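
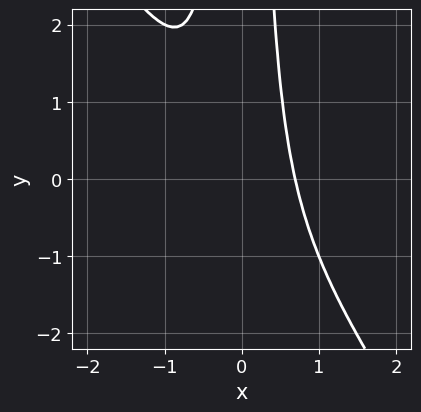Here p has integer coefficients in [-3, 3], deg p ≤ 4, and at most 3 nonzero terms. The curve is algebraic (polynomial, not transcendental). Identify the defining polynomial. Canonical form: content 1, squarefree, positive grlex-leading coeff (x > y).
3*x^3 + 2*x^2*y - 1

1. The degree is 3 — the shape is more complex than any degree-2 curve.
2. Observable constraints: it misses every integer gridline on the y-axis.
3. Together with the visible shape, these determine p as stated.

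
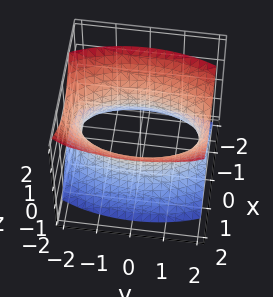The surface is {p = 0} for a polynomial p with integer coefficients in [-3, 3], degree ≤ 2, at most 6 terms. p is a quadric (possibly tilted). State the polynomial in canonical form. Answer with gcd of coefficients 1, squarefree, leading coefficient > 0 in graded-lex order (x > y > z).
(a) The degree is 2 — the shape is more complex than any degree-1 surface.
(b) Observable constraints: the x-axis gridline crossings are at x ∈ {-1, 1}; no z-intercept at any integer in the box.
(c) These observations pin down the coefficients.

3*x^2 - x*z + y^2 - 2*z^2 - 3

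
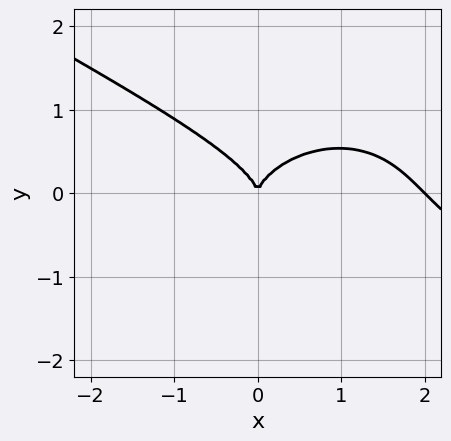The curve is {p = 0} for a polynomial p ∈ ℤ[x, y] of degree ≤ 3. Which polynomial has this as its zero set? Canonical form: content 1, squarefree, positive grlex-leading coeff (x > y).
x^3 + x^2*y + 3*y^3 - 2*x^2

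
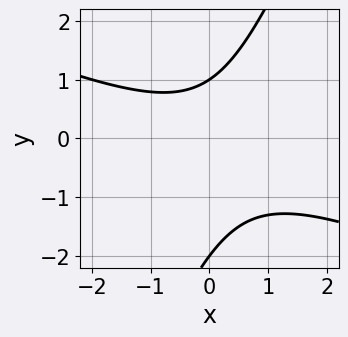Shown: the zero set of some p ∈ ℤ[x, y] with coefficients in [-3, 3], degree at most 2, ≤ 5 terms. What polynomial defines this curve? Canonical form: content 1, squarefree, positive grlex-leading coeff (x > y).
First, deg p = 2.
Next, reading off the gridlines: the y-axis gridline crossings are at y ∈ {-2, 1}; no x-intercept at any integer in the box.
Finally, putting this together gives p.

x^2 + 2*x*y - y^2 - y + 2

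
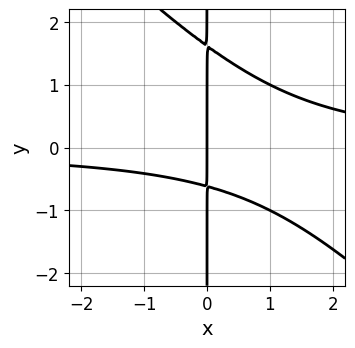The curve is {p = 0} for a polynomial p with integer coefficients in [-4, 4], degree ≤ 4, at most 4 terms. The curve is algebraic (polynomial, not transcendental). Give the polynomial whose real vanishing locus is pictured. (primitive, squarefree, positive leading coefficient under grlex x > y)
x^2*y + x*y^2 - x*y - x

(a) The degree is 3 — the shape is more complex than any degree-2 curve.
(b) From the visible intercepts: it meets the x-axis at x = 0 (among the integer gridlines); the visible y-axis segment lies entirely on the curve.
(c) These observations pin down the coefficients.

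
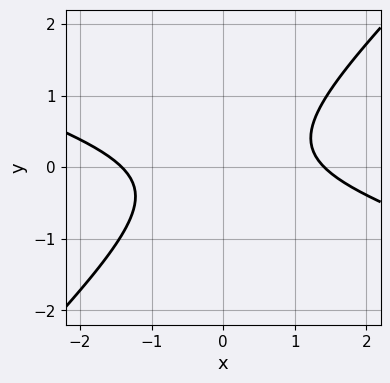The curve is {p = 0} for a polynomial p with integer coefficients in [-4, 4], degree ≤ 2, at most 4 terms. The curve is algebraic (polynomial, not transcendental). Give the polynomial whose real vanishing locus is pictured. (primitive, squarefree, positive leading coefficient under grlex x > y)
The degree is 2 — a generic line meets the curve in up to 2 points.
Checking where it meets the axes: no y-intercept at any integer in the box.
Solving for integer coefficients yields p as stated.

x^2 + 2*x*y - 3*y^2 - 2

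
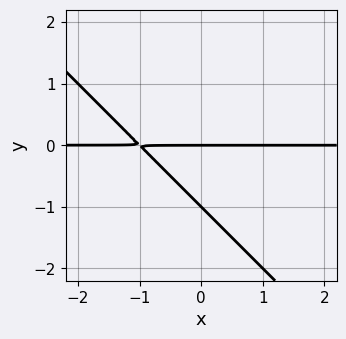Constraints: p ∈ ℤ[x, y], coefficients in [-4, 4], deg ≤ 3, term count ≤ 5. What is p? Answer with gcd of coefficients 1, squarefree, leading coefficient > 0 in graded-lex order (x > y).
1. Degree: the shape is more complex than any degree-1 curve, so deg p = 2.
2. Against the integer gridlines: the visible x-axis segment lies entirely on the curve; the y-axis gridline crossings are at y ∈ {-1, 0}.
3. These observations pin down the coefficients.

x*y + y^2 + y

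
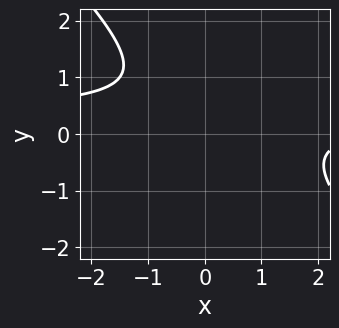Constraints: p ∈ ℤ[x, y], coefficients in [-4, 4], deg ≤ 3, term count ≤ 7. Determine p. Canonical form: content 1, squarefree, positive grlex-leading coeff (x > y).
3*x*y + 3*y^2 - x - 3*y + 3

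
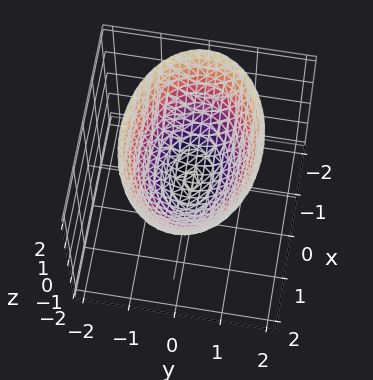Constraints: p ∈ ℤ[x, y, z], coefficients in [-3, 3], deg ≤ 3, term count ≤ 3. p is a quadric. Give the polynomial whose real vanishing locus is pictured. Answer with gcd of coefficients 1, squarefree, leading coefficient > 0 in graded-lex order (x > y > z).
(a) Degree: a single bowl opening along one axis; a quadric, so deg p = 2.
(b) Symmetries: it's symmetric under y → −y, forcing even powers of y; it's symmetric under x → −x, forcing even powers of x.
(c) Checking where it meets the axes: it meets the y-axis at y = 0 (among the integer gridlines); it meets the z-axis at z = 0 (among the integer gridlines); one x-axis crossing is at x = 0.
(d) Fitting integer coefficients to these (and the overall shape) gives p.

x^2 + 2*y^2 - 2*z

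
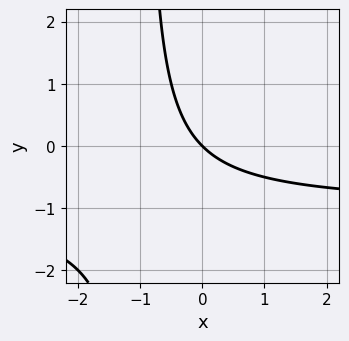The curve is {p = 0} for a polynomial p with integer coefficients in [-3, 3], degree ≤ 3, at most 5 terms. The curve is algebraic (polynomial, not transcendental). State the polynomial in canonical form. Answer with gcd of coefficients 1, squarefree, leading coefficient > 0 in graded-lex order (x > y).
x*y + x + y

1. The degree is 2 — the shape is more complex than any degree-1 curve.
2. Observable constraints: one y-axis crossing is at y = 0; one x-axis crossing is at x = 0.
3. Together with the visible shape, these determine p as stated.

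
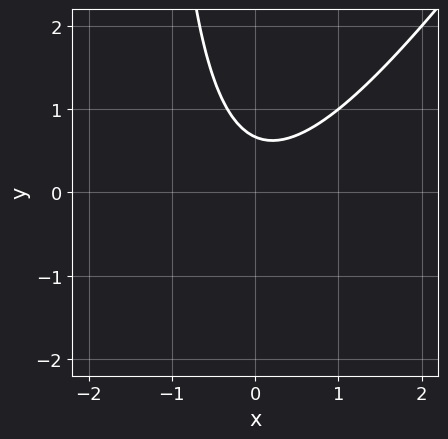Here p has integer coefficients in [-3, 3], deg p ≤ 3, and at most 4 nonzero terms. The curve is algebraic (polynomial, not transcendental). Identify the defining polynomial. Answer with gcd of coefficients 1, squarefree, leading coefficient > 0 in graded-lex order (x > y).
First, degree: no degree-1 curve has this shape, so deg p = 2.
Next, observable constraints: it misses every integer gridline on the x-axis.
Finally, matching integer coefficients to the picture gives p.

3*x^2 - 2*x*y - 3*y + 2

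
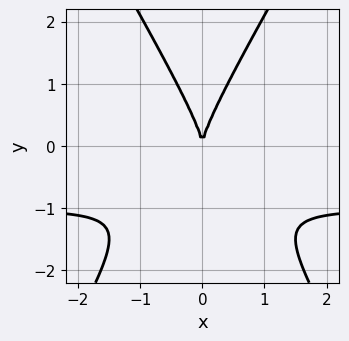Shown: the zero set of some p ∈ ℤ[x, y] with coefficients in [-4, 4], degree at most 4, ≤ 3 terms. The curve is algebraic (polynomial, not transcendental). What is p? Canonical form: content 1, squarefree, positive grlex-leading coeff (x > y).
3*x^2*y - y^3 + 3*x^2

First, degree: a generic line meets the curve in up to 3 points, so deg p = 3.
Next, symmetries: mirror symmetry x ↦ −x ⇒ only even powers of x.
Then, reading off the gridlines: one x-axis crossing is at x = 0; it crosses the y-axis at the gridline y = 0.
Finally, together with the visible shape, these determine p as stated.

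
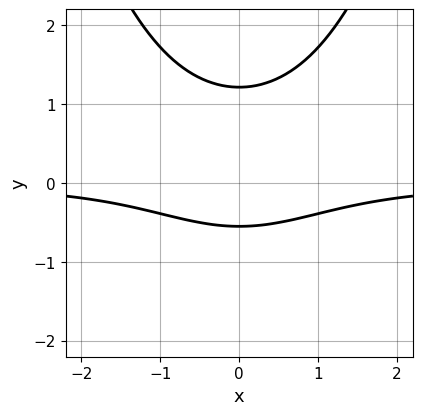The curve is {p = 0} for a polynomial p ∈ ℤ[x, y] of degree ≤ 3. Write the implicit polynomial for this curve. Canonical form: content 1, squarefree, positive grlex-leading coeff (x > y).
(a) Degree: no degree-2 curve has this shape, so deg p = 3.
(b) Symmetries: mirror symmetry x ↦ −x ⇒ only even powers of x.
(c) Against the integer gridlines: no x-intercept at any integer in the box.
(d) Putting this together gives p.

2*x^2*y - 3*y^2 + 2*y + 2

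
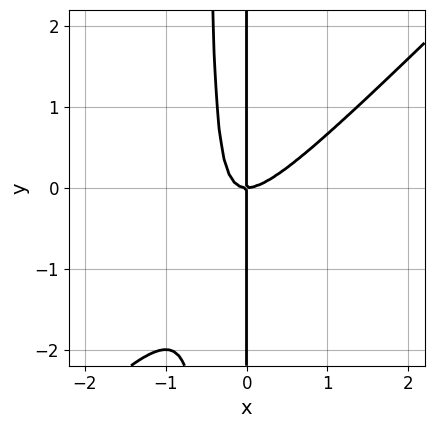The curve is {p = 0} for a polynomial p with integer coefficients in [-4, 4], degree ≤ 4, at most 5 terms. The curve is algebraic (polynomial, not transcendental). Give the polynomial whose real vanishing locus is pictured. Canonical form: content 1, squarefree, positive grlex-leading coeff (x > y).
2*x^3 - 2*x^2*y - x*y

(a) Degree: no degree-2 curve has this shape, so deg p = 3.
(b) Reading off the gridlines: the visible y-axis segment lies entirely on the curve; it meets the x-axis at x = 0 (among the integer gridlines).
(c) Putting this together gives p.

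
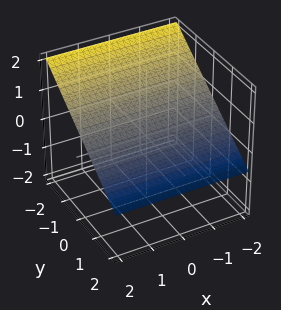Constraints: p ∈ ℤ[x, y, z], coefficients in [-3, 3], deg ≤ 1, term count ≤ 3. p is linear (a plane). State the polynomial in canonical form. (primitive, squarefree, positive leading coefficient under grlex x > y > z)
(a) The degree is 1 — every cross-section is a straight line — this is a plane.
(b) Against the integer gridlines: no x-intercept at any integer in the box; it crosses the y-axis at the gridline y = 1.
(c) Together with the visible shape, these determine p as stated.

2*y + 3*z - 2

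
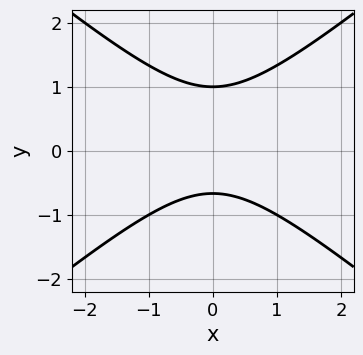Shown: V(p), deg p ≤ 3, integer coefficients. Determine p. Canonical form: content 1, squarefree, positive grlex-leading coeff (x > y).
1. The degree is 2 — no degree-1 curve has this shape.
2. Symmetries: the x ↦ −x reflection is a symmetry, so x appears only in even powers.
3. Reading off the gridlines: one y-axis crossing is at y = 1; it misses every integer gridline on the x-axis.
4. Putting this together gives p.

2*x^2 - 3*y^2 + y + 2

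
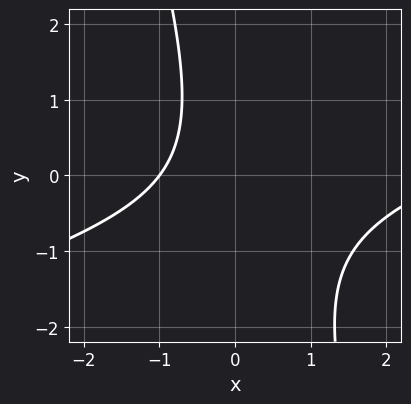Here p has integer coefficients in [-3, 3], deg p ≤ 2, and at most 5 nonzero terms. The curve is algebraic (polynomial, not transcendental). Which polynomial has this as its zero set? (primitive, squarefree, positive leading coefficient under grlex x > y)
x^2 - 3*x*y - y^2 - 2*x - 3

First, degree: the shape is more complex than any degree-1 curve, so deg p = 2.
Next, against the integer gridlines: one x-axis crossing is at x = -1; the curve avoids every integer y-axis point in the box.
Finally, putting this together gives p.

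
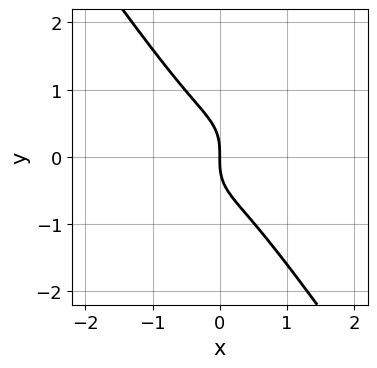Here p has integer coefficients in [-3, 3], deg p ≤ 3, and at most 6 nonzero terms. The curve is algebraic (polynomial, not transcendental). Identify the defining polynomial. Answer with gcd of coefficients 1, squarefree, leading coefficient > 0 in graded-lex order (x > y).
3*x^3 - 2*x^2*y + 2*y^3 + 2*x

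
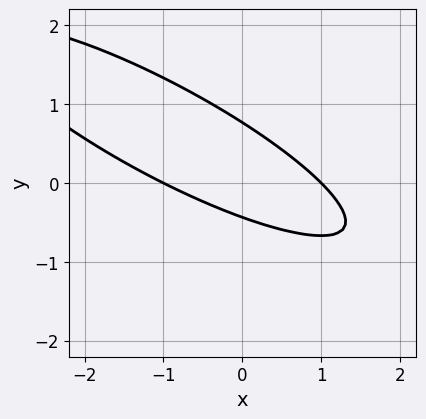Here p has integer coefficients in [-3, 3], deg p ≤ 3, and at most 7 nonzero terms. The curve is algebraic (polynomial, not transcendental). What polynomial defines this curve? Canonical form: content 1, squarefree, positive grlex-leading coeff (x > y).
1. The degree is 2 — a generic line meets the curve in up to 2 points.
2. From the visible intercepts: among the integer gridlines, it crosses the x-axis at x ∈ {-1, 1}.
3. Fitting integer coefficients to these (and the overall shape) gives p.

x^2 + 3*x*y + 3*y^2 - y - 1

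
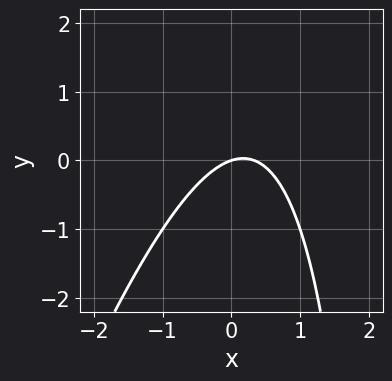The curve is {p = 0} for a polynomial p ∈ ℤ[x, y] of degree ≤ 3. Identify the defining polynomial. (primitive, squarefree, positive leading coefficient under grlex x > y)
First, the degree is 2 — a generic line meets the curve in up to 2 points.
Next, observable constraints: it meets the x-axis at x = 0 (among the integer gridlines); it crosses the y-axis at the gridline y = 0.
Finally, solving for integer coefficients yields p as stated.

3*x^2 - x*y - x + 3*y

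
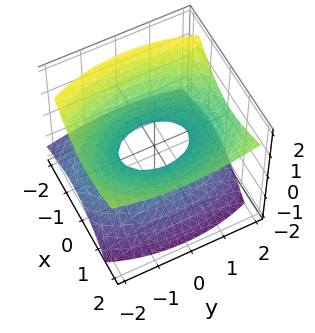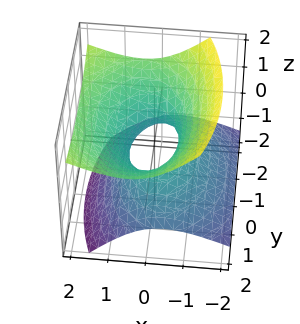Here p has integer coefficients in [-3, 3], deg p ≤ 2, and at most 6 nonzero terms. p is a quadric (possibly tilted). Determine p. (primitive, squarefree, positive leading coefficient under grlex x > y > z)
2*x^2 - 2*x*z + y^2 - 3*z^2 - 1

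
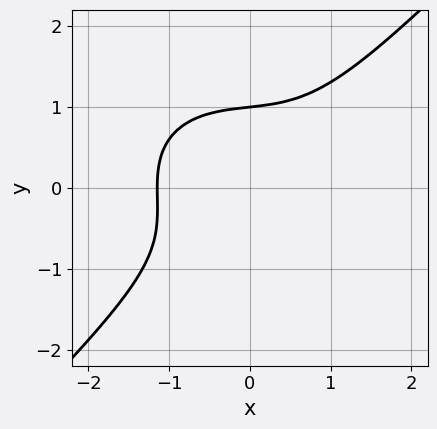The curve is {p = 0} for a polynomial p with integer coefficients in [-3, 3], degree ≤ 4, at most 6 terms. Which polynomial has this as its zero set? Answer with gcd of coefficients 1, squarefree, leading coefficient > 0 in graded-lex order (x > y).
2*x^3 + x*y^2 - 3*y^3 + 3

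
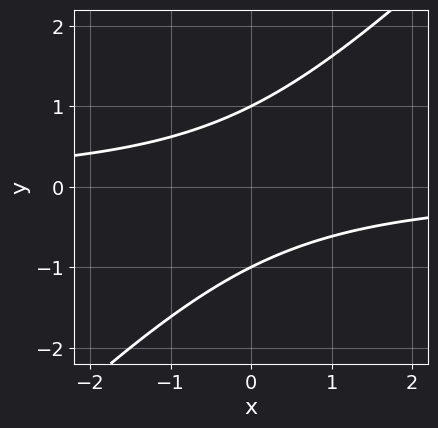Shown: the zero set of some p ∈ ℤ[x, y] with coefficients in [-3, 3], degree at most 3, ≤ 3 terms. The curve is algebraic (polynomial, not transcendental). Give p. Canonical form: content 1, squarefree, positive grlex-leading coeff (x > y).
deg p = 2.
Against the integer gridlines: among the integer gridlines, it crosses the y-axis at y ∈ {-1, 1}; the curve avoids every integer x-axis point in the box.
These observations pin down the coefficients.

x*y - y^2 + 1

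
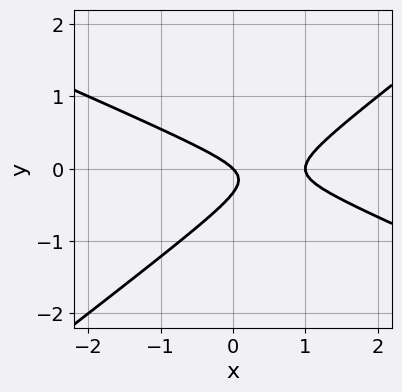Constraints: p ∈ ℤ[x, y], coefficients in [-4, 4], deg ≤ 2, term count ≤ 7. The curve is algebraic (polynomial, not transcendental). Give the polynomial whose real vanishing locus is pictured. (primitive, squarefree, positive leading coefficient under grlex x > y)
The degree is 2 — a generic line meets the curve in up to 2 points.
From the axis intercepts and sections: among the integer gridlines, it crosses the x-axis at x ∈ {0, 1}; it meets the y-axis at y = 0 (among the integer gridlines).
These observations pin down the coefficients.

x^2 + x*y - 3*y^2 - x - y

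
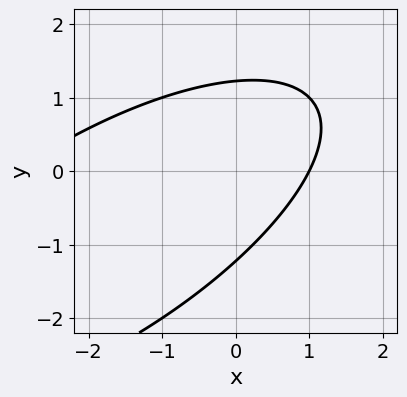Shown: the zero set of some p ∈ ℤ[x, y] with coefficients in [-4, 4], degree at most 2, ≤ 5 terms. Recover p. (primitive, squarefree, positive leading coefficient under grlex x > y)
x^2 - 2*x*y + 2*y^2 + 2*x - 3

(a) deg p = 2. A generic line meets the curve in up to 2 points.
(b) Reading off the gridlines: it meets the x-axis at x = 1 (among the integer gridlines).
(c) Solving for integer coefficients yields p as stated.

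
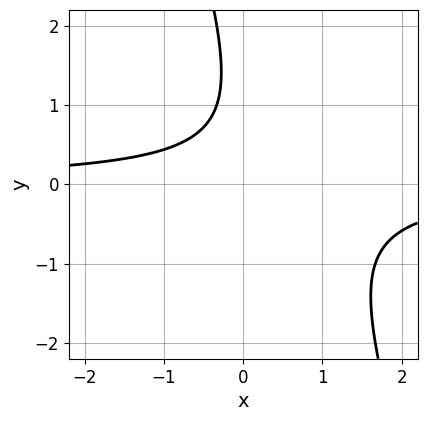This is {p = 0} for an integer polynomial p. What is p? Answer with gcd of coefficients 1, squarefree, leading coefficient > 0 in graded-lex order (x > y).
1. deg p = 2. The shape is more complex than any degree-1 curve.
2. From the axis intercepts and sections: it misses every integer gridline on the x-axis; it misses every integer gridline on the y-axis.
3. These observations pin down the coefficients.

3*x*y + y^2 - 2*y + 2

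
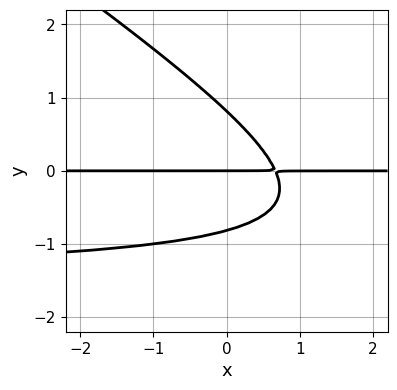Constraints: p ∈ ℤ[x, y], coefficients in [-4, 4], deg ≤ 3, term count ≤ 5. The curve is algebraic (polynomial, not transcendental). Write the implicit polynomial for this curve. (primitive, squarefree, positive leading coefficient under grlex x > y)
(a) deg p = 3.
(b) From the visible intercepts: it meets the y-axis at y = 0 (among the integer gridlines); the visible x-axis segment lies entirely on the curve.
(c) Matching integer coefficients to the picture gives p.

2*x*y^2 + 3*y^3 + 3*x*y - 2*y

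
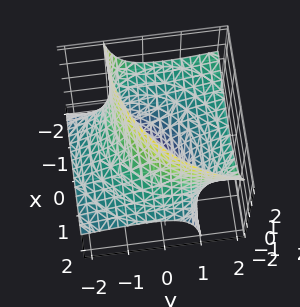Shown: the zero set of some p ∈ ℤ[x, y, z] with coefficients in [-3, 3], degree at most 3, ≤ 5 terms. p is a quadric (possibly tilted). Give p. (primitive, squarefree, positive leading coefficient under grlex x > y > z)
x^2 + 2*x*z + y^2 - 3*y*z - 3

The degree is 2 — the shape is more complex than any degree-1 surface.
From the axis intercepts and sections: no z-intercept at any integer in the box.
Fitting integer coefficients to these (and the overall shape) gives p.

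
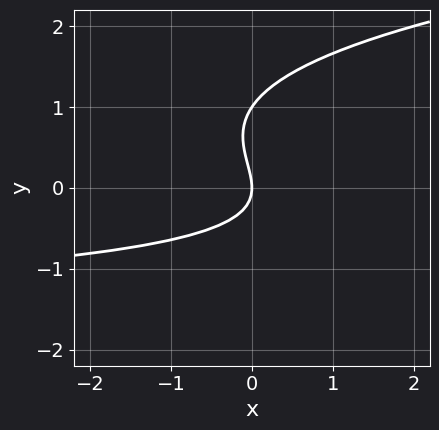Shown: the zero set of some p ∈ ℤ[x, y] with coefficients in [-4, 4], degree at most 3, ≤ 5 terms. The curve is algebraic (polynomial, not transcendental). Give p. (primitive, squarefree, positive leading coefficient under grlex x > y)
The degree is 3 — no degree-2 curve has this shape.
Reading off the gridlines: the y-axis gridline crossings are at y ∈ {0, 1}; it crosses the x-axis at the gridline x = 0.
These observations pin down the coefficients.

2*y^3 - x*y - 2*y^2 - 2*x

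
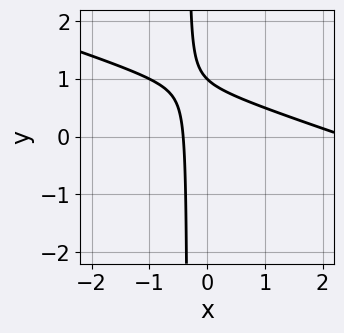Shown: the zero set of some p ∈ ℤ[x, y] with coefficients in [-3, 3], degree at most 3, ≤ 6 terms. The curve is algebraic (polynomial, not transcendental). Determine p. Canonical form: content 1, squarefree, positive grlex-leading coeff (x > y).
x^2 + 3*x*y - 2*x + y - 1

First, degree: no degree-1 curve has this shape, so deg p = 2.
Then, checking where it meets the axes: it crosses the y-axis at the gridline y = 1.
Finally, together with the visible shape, these determine p as stated.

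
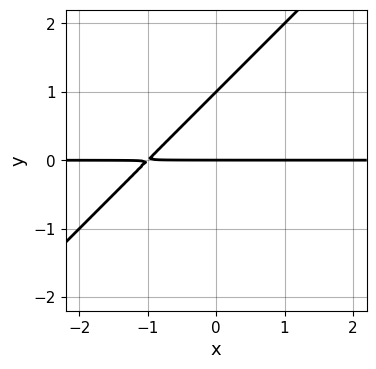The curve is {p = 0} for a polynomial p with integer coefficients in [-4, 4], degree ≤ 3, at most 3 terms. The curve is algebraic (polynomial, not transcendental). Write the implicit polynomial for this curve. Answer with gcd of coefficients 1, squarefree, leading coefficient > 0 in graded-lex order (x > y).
The degree is 2 — the shape is more complex than any degree-1 curve.
Against the integer gridlines: the y-axis gridline crossings are at y ∈ {0, 1}; the visible x-axis segment lies entirely on the curve.
Assembling these constraints gives the stated polynomial.

x*y - y^2 + y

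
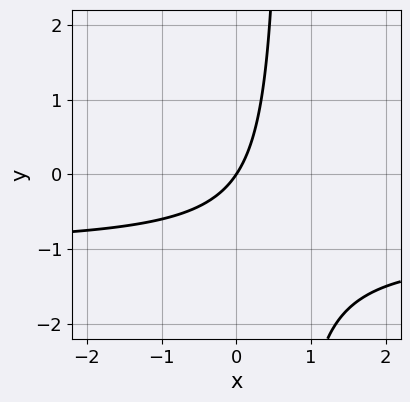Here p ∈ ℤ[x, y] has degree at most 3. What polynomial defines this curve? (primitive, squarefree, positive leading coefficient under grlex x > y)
(a) Degree: the shape is more complex than any degree-1 curve, so deg p = 2.
(b) Reading off the gridlines: it meets the x-axis at x = 0 (among the integer gridlines); it meets the y-axis at y = 0 (among the integer gridlines).
(c) Fitting integer coefficients to these (and the overall shape) gives p.

3*x*y + 3*x - 2*y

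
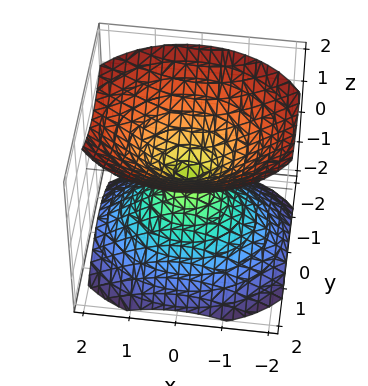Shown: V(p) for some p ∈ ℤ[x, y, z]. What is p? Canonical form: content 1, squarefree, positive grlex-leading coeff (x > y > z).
2*x^2 + 3*y^2 - 3*z^2

There are 2 components.
Degree: a double cone through the origin; a quadric, so deg p = 2.
Symmetries: it's symmetric under y → −y, forcing even powers of y; mirror symmetry z ↦ −z ⇒ only even powers of z; it's symmetric under x → −x, forcing even powers of x.
From the axis intercepts and sections: it crosses the x-axis at the gridline x = 0; it meets the z-axis at z = 0 (among the integer gridlines); it crosses the y-axis at the gridline y = 0.
These observations pin down the coefficients.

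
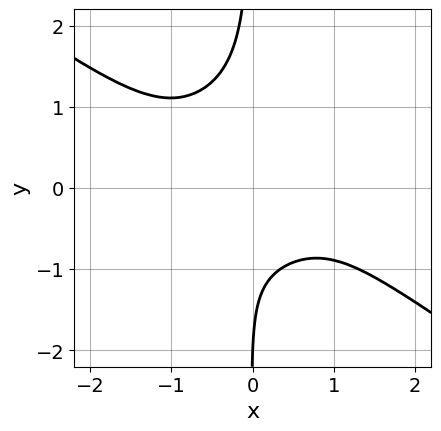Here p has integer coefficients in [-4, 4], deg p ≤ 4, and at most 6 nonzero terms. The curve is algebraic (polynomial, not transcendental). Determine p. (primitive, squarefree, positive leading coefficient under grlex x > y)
First, degree: a generic line meets the curve in up to 4 points, so deg p = 4.
Then, checking where it meets the axes: one y-axis crossing is at y = -2; no x-intercept at any integer in the box.
Finally, these observations pin down the coefficients.

x^4 + 3*x*y^3 + y + 2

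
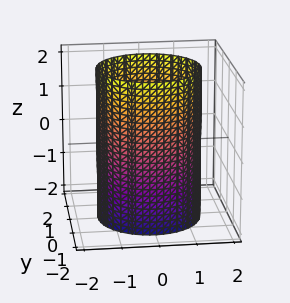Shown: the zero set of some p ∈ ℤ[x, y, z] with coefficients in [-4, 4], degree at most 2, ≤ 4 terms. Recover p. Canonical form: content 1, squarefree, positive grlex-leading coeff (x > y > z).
x^2 + y^2 - 2

The degree is 2 — constant cross-section along one axis; a quadric.
Symmetries: rotational symmetry about the z-axis ⇒ p depends on x, y only through x² + y²; mirror symmetry z ↦ −z ⇒ only even powers of z.
Against the integer gridlines: it misses every integer gridline on the z-axis; a circular section at z = -1 has radius between 1 and 2.
Assembling these constraints gives the stated polynomial.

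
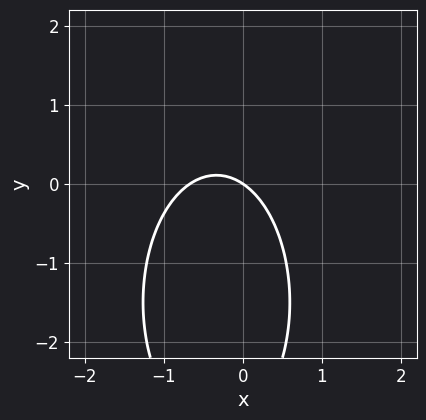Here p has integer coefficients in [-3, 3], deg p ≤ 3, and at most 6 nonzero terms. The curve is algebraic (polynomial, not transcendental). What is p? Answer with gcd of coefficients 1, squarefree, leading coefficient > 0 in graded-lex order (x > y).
The degree is 2 — a generic line meets the curve in up to 2 points.
Against the integer gridlines: it crosses the x-axis at the gridline x = 0; it crosses the y-axis at the gridline y = 0.
Matching integer coefficients to the picture gives p.

3*x^2 + y^2 + 2*x + 3*y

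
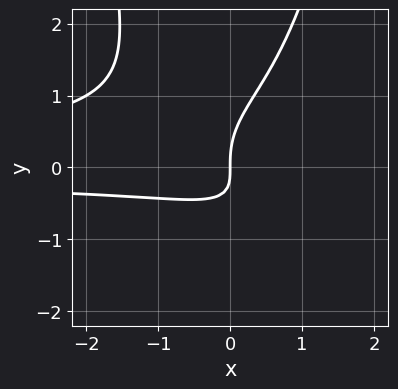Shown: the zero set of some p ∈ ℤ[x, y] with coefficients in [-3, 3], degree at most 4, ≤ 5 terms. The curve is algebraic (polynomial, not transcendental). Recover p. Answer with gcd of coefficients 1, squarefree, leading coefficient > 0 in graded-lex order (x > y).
(a) deg p = 4. No degree-3 curve has this shape.
(b) Against the integer gridlines: it crosses the x-axis at the gridline x = 0; it crosses the y-axis at the gridline y = 0.
(c) Assembling these constraints gives the stated polynomial.

3*x^2*y^2 - 2*y^3 + 3*x*y + 2*x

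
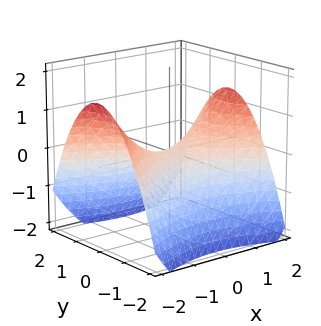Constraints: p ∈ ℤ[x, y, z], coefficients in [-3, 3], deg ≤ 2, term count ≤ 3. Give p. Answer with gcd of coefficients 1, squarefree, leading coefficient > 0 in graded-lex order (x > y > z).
x^2 - 2*y^2 - 3*z

deg p = 2.
Symmetries: it's symmetric under y → −y, forcing even powers of y; mirror symmetry x ↦ −x ⇒ only even powers of x.
Against the integer gridlines: it crosses the y-axis at the gridline y = 0; one z-axis crossing is at z = 0.
Matching integer coefficients to the picture gives p.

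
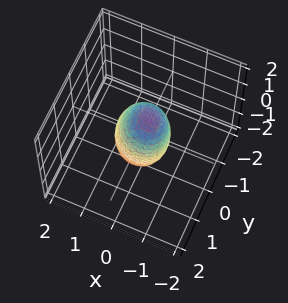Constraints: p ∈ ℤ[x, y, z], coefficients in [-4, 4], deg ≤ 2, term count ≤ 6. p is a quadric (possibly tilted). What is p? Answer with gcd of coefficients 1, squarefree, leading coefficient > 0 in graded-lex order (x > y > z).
3*x^2 + x*y + x*z + 3*y^2 + z^2 - 2

(a) The degree is 2 — a generic line meets the surface in up to 2 points.
(b) Putting this together gives p.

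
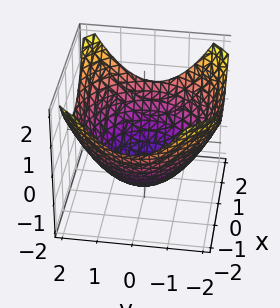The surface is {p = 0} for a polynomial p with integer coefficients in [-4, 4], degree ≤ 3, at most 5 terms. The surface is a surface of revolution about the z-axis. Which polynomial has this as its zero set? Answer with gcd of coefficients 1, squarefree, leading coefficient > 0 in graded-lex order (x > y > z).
x^2 + y^2 - 2*z - 3

The degree is 2 — the shape is more complex than any degree-1 surface.
Symmetries: rotational symmetry about the z-axis ⇒ p depends on x, y only through x² + y².
Observable constraints: a circular section at z = 0 has radius between 1 and 2.
The integer polynomial consistent with all of this is the stated p.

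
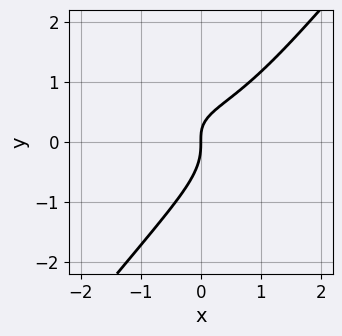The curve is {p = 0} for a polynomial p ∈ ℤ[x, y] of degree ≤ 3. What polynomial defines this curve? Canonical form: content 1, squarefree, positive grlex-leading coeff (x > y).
First, the degree is 3 — the shape is more complex than any degree-2 curve.
Then, checking where it meets the axes: it crosses the y-axis at the gridline y = 0; it meets the x-axis at x = 0 (among the integer gridlines).
Finally, fitting integer coefficients to these (and the overall shape) gives p.

x^3 + 3*x*y^2 - 3*y^3 - 2*x*y + 2*x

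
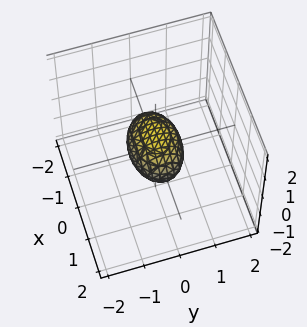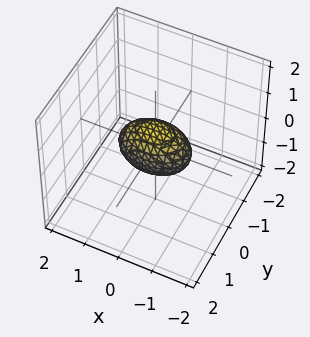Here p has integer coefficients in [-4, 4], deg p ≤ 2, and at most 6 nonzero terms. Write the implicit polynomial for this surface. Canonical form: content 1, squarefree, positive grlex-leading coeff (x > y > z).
deg p = 2. A closed, bounded, convex surface; a quadric.
Symmetries: the z ↦ −z reflection is a symmetry, so z appears only in even powers; the x ↦ −x reflection is a symmetry, so x appears only in even powers; it's symmetric under y → −y, forcing even powers of y.
From the visible intercepts: among the integer gridlines, it crosses the x-axis at x ∈ {-1, 1}.
Solving for integer coefficients yields p as stated.

x^2 + 2*y^2 + 2*z^2 - 1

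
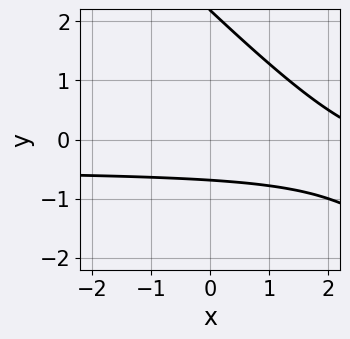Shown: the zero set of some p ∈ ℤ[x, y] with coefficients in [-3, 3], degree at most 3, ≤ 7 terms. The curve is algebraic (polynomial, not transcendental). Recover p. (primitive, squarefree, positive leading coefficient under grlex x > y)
1. Degree: a generic line meets the curve in up to 2 points, so deg p = 2.
2. From the visible intercepts: no x-intercept at any integer in the box.
3. The integer polynomial consistent with all of this is the stated p.

2*x*y + 2*y^2 + x - 3*y - 3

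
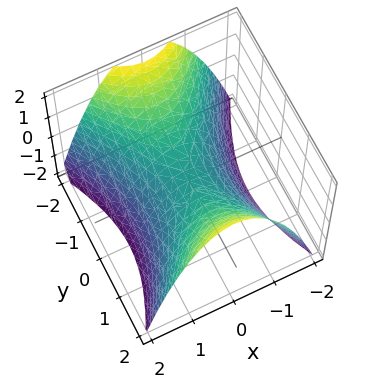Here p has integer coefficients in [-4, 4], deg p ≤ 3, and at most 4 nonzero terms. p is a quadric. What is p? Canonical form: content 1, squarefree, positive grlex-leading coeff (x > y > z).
2*x^2 - y^2 + 2*z

(a) The degree is 2 — a saddle surface; a quadric.
(b) Symmetries: it's symmetric under y → −y, forcing even powers of y; it's symmetric under x → −x, forcing even powers of x.
(c) Checking where it meets the axes: it crosses the x-axis at the gridline x = 0; it crosses the y-axis at the gridline y = 0; it meets the z-axis at z = 0 (among the integer gridlines).
(d) Matching integer coefficients to the picture gives p.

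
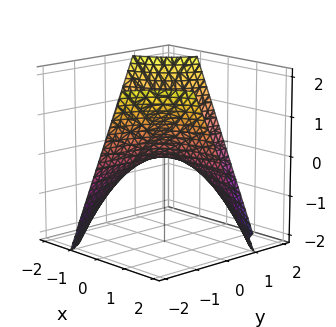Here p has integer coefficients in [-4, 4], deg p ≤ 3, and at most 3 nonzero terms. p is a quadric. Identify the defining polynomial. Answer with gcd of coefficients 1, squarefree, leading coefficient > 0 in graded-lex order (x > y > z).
x*y + z

First, the degree is 2 — a hyperbolic paraboloid; a quadric.
Next, against the integer gridlines: the visible x-axis segment lies entirely on the surface; one z-axis crossing is at z = 0; every point of the y-axis in the box is on the surface.
Finally, solving for integer coefficients yields p as stated.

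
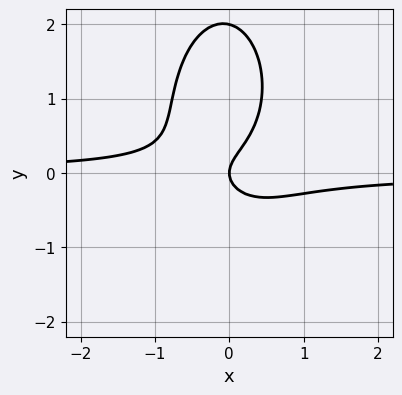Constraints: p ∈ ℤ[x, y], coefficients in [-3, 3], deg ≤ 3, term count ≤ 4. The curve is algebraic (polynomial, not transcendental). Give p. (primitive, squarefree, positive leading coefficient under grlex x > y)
Degree: no degree-2 curve has this shape, so deg p = 3.
Checking where it meets the axes: it crosses the x-axis at the gridline x = 0; the y-axis gridline crossings are at y ∈ {0, 2}.
The integer polynomial consistent with all of this is the stated p.

3*x^2*y + y^3 - 2*y^2 + x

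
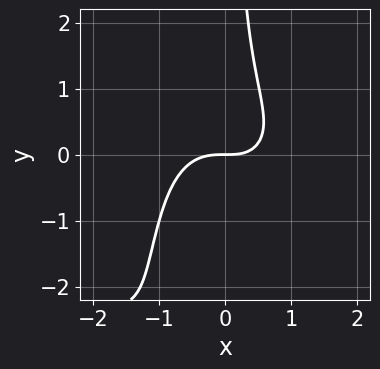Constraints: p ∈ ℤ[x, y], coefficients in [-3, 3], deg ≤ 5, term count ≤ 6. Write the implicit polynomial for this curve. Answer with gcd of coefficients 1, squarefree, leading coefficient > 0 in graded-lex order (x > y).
2*x^2*y^2 + 3*x^3 + 3*x*y^2 + x*y - 3*y

1. Degree: a generic line meets the curve in up to 4 points, so deg p = 4.
2. Observable constraints: one y-axis crossing is at y = 0; one x-axis crossing is at x = 0.
3. Solving for integer coefficients yields p as stated.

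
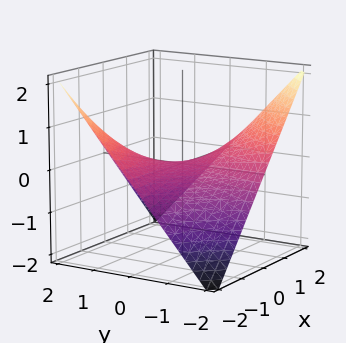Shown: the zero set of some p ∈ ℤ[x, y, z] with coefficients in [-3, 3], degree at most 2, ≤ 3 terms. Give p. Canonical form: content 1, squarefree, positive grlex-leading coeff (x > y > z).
x*y + 2*z

The degree is 2 — a hyperbolic paraboloid; a quadric.
Against the integer gridlines: every point of the x-axis in the box is on the surface; one z-axis crossing is at z = 0; every point of the y-axis in the box is on the surface.
Together with the visible shape, these determine p as stated.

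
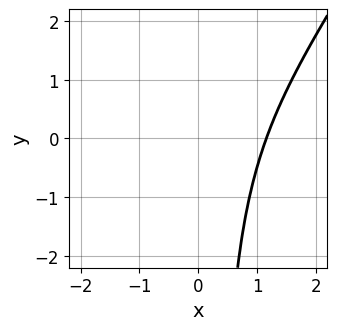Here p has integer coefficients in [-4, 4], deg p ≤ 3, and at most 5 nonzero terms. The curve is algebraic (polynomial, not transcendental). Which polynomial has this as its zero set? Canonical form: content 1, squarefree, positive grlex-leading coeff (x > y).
3*x^3 - 2*x^2*y - 2*x^2 - 2

deg p = 3. A generic line meets the curve in up to 3 points.
Reading off the gridlines: it misses every integer gridline on the y-axis.
Assembling these constraints gives the stated polynomial.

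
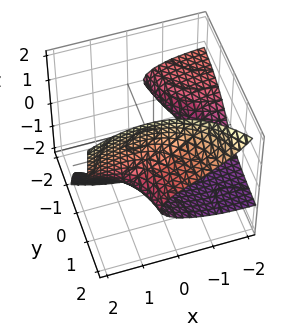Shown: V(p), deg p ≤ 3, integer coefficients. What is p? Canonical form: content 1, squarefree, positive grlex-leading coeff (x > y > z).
x^2*z - 3*y*z^2 + z^3 - 2*x*y + 2

1. The degree is 3 — a generic line meets the surface in up to 3 points.
2. Against the integer gridlines: the surface avoids every integer y-axis point in the box; the surface avoids every integer x-axis point in the box.
3. Fitting integer coefficients to these (and the overall shape) gives p.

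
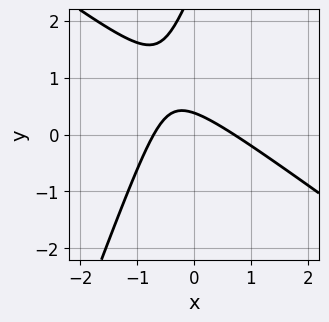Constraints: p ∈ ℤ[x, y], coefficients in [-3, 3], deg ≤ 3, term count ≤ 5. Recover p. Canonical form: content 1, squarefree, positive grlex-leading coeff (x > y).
2*x^2 + 2*x*y - y^2 + 3*y - 1

First, the degree is 2 — no degree-1 curve has this shape.
Finally, solving for integer coefficients yields p as stated.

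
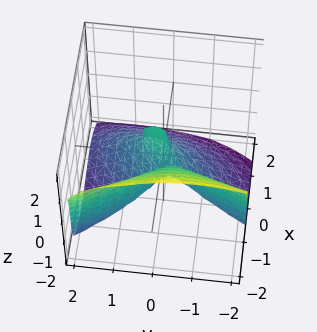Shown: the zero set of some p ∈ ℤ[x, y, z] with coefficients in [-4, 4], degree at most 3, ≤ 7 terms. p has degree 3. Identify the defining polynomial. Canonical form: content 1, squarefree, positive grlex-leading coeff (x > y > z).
First, the degree is 3 — the shape is more complex than any degree-2 surface.
Then, from the axis intercepts and sections: one x-axis crossing is at x = 0; one y-axis crossing is at y = 0; one z-axis crossing is at z = 0.
Finally, putting this together gives p.

3*x^3 + 3*z^3 - 3*x*y + 3*y^2 - x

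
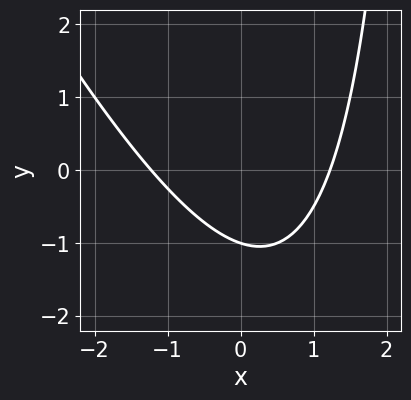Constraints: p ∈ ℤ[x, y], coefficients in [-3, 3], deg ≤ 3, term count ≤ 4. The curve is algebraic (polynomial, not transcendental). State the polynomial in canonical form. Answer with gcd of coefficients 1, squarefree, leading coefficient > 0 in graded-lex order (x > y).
The degree is 2 — the shape is more complex than any degree-1 curve.
Reading off the gridlines: one y-axis crossing is at y = -1.
These observations pin down the coefficients.

2*x^2 + x*y - 3*y - 3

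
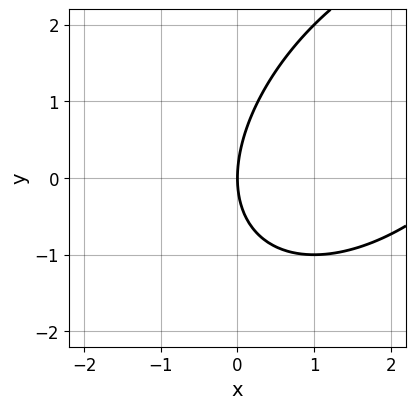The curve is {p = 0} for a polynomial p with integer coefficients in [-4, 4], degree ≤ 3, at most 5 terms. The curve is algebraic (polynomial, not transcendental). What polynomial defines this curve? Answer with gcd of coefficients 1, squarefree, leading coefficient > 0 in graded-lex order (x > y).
(a) Degree: a generic line meets the curve in up to 2 points, so deg p = 2.
(b) Observable constraints: it meets the x-axis at x = 0 (among the integer gridlines); it meets the y-axis at y = 0 (among the integer gridlines).
(c) The integer polynomial consistent with all of this is the stated p.

x^2 - x*y + y^2 - 3*x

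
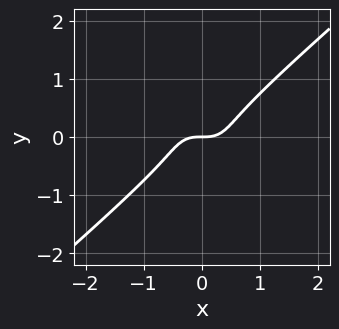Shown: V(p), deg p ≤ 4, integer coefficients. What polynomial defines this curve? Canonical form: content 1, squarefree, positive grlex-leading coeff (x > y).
2*x^3 - 3*y^3 - y

1. Degree: the shape is more complex than any degree-2 curve, so deg p = 3.
2. From the visible intercepts: it crosses the x-axis at the gridline x = 0; it crosses the y-axis at the gridline y = 0.
3. Assembling these constraints gives the stated polynomial.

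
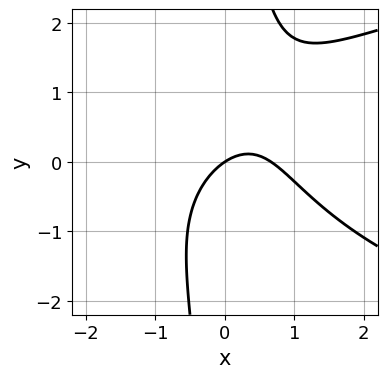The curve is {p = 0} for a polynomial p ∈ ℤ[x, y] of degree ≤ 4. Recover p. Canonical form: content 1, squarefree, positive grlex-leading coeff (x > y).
2*x*y^2 - 3*x^2 + 2*x - 3*y

First, deg p = 3. The shape is more complex than any degree-2 curve.
Then, from the visible intercepts: it meets the y-axis at y = 0 (among the integer gridlines); one x-axis crossing is at x = 0.
Finally, assembling these constraints gives the stated polynomial.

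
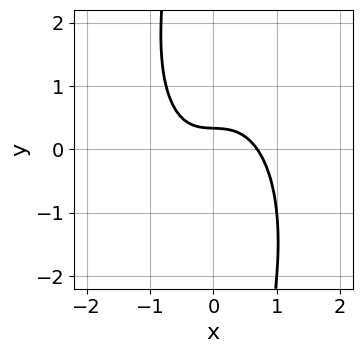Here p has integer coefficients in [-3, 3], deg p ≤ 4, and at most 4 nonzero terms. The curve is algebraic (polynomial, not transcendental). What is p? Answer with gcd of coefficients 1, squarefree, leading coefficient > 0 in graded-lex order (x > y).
First, degree: a generic line meets the curve in up to 3 points, so deg p = 3.
Finally, matching integer coefficients to the picture gives p.

3*x^3 + x*y^2 + 3*y - 1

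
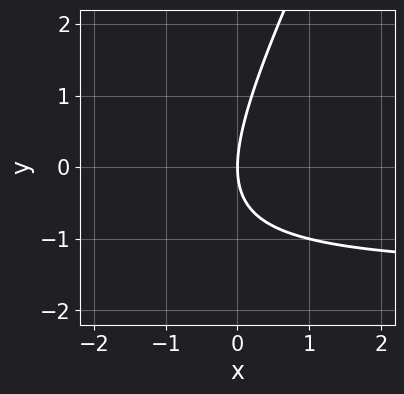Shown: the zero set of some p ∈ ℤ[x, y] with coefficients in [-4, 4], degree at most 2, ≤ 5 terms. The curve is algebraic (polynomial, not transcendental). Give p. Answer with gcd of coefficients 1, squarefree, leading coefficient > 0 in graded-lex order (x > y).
First, the degree is 2 — no degree-1 curve has this shape.
Then, against the integer gridlines: it crosses the y-axis at the gridline y = 0; it crosses the x-axis at the gridline x = 0.
Finally, fitting integer coefficients to these (and the overall shape) gives p.

2*x*y - y^2 + 3*x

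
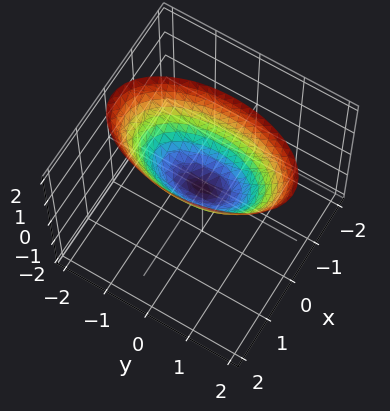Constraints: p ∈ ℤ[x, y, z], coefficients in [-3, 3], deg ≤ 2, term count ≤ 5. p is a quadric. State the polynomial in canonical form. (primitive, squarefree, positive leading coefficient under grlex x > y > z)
deg p = 2.
Symmetries: mirror symmetry y ↦ −y ⇒ only even powers of y; mirror symmetry x ↦ −x ⇒ only even powers of x.
From the axis intercepts and sections: it crosses the y-axis at the gridline y = 0; it crosses the z-axis at the gridline z = 0; it meets the x-axis at x = 0 (among the integer gridlines).
Assembling these constraints gives the stated polynomial.

3*x^2 + y^2 - 2*z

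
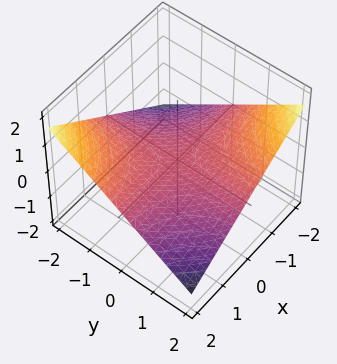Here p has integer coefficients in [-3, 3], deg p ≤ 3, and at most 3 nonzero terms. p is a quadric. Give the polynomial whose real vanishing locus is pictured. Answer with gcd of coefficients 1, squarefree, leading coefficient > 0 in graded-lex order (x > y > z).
x*y + 3*z

First, deg p = 2. A hyperbolic paraboloid; a quadric.
Next, from the visible intercepts: it meets the z-axis at z = 0 (among the integer gridlines); every point of the y-axis in the box is on the surface.
Finally, these observations pin down the coefficients. Check: (2, 0, 0) on the x-axis lies on the surface, and p(2, 0, 0) = 0. ✓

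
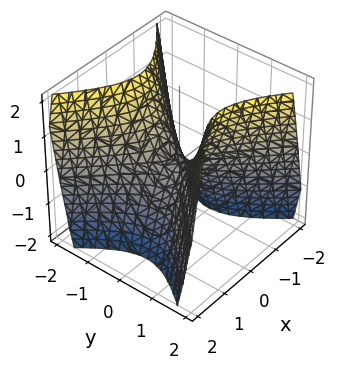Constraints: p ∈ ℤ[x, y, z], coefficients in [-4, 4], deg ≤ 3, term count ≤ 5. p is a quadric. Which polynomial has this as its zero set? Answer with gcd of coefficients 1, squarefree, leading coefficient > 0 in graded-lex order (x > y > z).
3*x^2 - 3*y^2 + 2*z

First, the degree is 2 — a hyperbolic paraboloid; a quadric.
Next, symmetries: the x ↦ −x reflection is a symmetry, so x appears only in even powers; it's symmetric under y → −y, forcing even powers of y.
Then, from the axis intercepts and sections: it meets the x-axis at x = 0 (among the integer gridlines); it crosses the y-axis at the gridline y = 0.
Finally, assembling these constraints gives the stated polynomial.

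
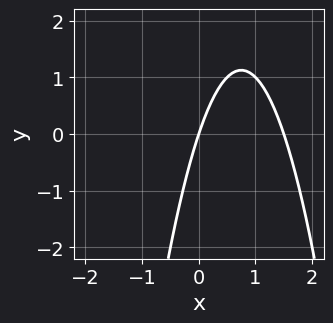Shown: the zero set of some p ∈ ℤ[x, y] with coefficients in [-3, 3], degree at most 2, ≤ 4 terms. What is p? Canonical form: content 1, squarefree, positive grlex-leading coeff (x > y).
1. deg p = 2.
2. From the axis intercepts and sections: it meets the y-axis at y = 0 (among the integer gridlines); one x-axis crossing is at x = 0.
3. Solving for integer coefficients yields p as stated.

2*x^2 - 3*x + y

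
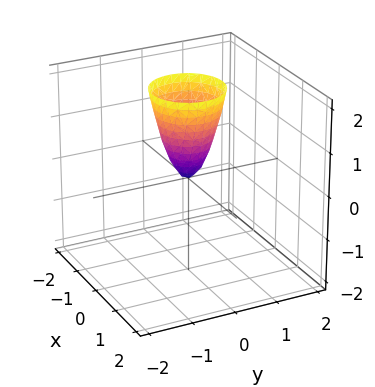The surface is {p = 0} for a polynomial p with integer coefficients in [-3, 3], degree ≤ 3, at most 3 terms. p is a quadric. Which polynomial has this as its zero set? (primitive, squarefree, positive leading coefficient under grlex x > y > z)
3*x^2 + 3*y^2 - z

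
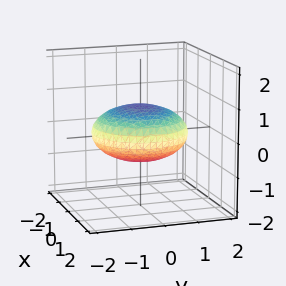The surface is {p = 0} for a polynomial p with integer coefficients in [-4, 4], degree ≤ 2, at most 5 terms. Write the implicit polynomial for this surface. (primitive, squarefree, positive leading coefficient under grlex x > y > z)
x^2 + y^2 + 3*z^2 - 2

(a) Degree: bounded and convex; a quadric, so deg p = 2.
(b) By symmetry, every cross-section ⟂ z is a circle, so x, y appear only via x² + y²; it's symmetric under z → −z, forcing even powers of z.
(c) Against the integer gridlines: a circular section at z = 0 has radius between 1 and 2.
(d) Together with the visible shape, these determine p as stated.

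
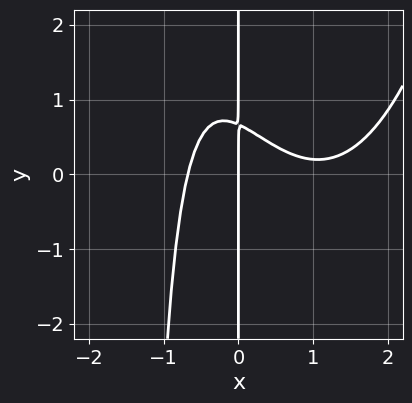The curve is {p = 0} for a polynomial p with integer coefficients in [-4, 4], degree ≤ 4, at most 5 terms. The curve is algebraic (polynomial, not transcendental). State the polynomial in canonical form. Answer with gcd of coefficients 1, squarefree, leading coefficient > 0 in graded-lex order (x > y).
(a) deg p = 4.
(b) From the visible intercepts: it crosses the x-axis at the gridline x = 0; every point of the y-axis in the box is on the curve.
(c) Matching integer coefficients to the picture gives p.

2*x^4 - 3*x^3 - 2*x^2*y - 3*x*y + 2*x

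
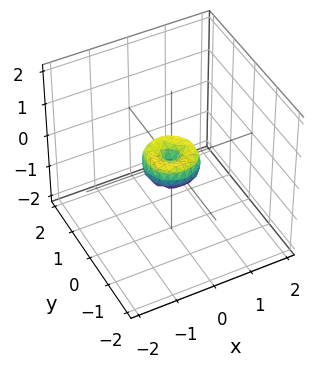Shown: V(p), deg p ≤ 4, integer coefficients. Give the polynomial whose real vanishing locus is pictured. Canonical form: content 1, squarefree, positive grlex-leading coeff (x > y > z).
2*x^4 + 4*x^2*y^2 + 2*y^4 - x^2 - y^2 + z^2

Degree: the shape is more complex than any degree-3 surface, so deg p = 4.
Symmetries: rotational symmetry about the z-axis ⇒ p depends on x, y only through x² + y².
Reading off the gridlines: one x-axis crossing is at x = 0; one y-axis crossing is at y = 0; it meets the z-axis at z = 0 (among the integer gridlines); a circular section at z = 0 has radius between 0 and 1.
Together with the visible shape, these determine p as stated.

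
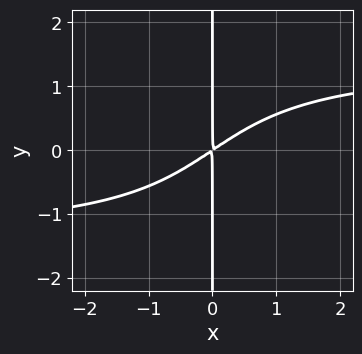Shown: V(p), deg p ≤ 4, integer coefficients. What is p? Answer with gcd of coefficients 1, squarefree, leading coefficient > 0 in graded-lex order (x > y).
x^2*y^2 - 2*x^2 + 3*x*y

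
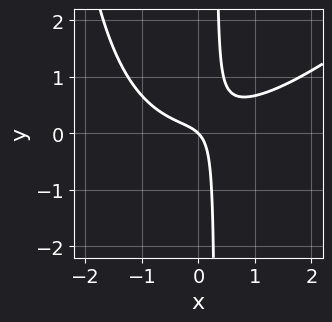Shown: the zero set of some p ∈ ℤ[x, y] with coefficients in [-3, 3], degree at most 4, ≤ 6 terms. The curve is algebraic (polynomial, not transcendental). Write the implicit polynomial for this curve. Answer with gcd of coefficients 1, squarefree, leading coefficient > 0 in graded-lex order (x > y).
x^3 - x^2*y - 3*x*y + x + y

First, the degree is 3 — a generic line meets the curve in up to 3 points.
Next, from the axis intercepts and sections: it meets the y-axis at y = 0 (among the integer gridlines); it meets the x-axis at x = 0 (among the integer gridlines).
Finally, putting this together gives p.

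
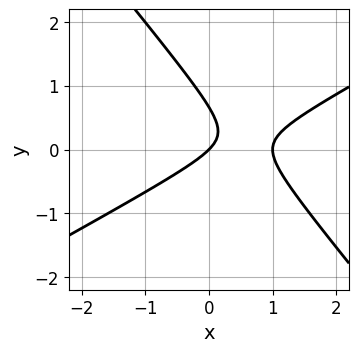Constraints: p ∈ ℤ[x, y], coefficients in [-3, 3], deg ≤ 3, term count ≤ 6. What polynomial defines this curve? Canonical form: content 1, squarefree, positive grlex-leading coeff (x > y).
2*x^2 - 2*x*y - 3*y^2 - 2*x + 2*y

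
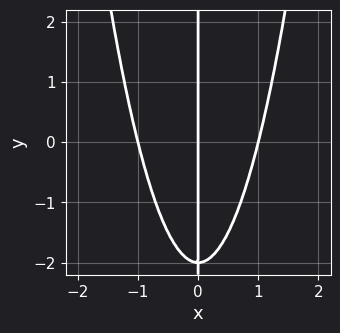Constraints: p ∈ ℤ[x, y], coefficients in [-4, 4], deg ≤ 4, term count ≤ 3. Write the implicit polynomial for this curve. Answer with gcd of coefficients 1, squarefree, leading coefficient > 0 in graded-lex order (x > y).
First, the degree is 3 — a generic line meets the curve in up to 3 points.
Next, against the integer gridlines: among the integer gridlines, it crosses the x-axis at x ∈ {-1, 0, 1}; the visible y-axis segment lies entirely on the curve.
Finally, assembling these constraints gives the stated polynomial.

2*x^3 - x*y - 2*x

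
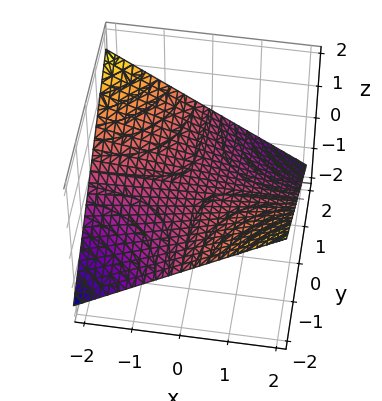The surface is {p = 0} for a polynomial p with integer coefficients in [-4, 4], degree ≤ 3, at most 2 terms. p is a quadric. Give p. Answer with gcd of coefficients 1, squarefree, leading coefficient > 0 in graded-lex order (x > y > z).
x*y + 3*z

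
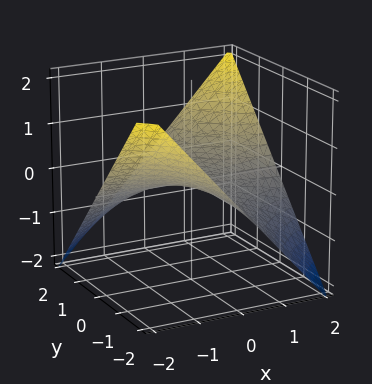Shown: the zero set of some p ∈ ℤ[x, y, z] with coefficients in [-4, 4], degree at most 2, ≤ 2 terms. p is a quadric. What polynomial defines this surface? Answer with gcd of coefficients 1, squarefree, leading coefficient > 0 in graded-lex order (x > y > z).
x*y - 2*z

First, the degree is 2 — a hyperbolic paraboloid; a quadric.
Then, from the visible intercepts: the visible x-axis segment lies entirely on the surface; the visible y-axis segment lies entirely on the surface.
Finally, solving for integer coefficients yields p as stated.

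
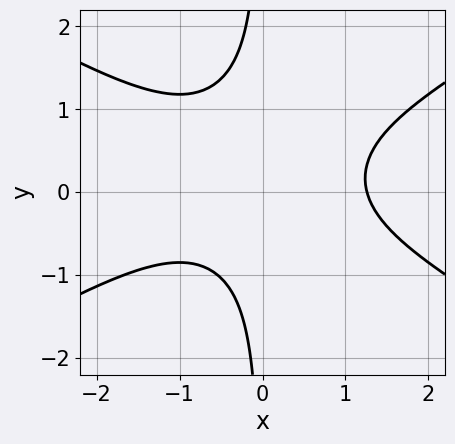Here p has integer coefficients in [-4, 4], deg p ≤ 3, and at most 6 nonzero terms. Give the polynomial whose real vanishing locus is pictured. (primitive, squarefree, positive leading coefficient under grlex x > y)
x^3 - 3*x*y^2 + x*y - 2

deg p = 3.
From the axis intercepts and sections: it misses every integer gridline on the y-axis.
Fitting integer coefficients to these (and the overall shape) gives p.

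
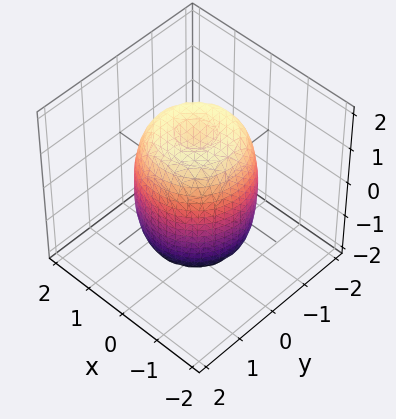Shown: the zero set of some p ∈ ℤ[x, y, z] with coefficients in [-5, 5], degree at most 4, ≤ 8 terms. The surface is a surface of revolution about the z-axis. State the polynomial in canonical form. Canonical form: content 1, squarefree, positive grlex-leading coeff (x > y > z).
1. deg p = 4. No degree-3 surface has this shape.
2. Symmetries: the z-axis is an axis of rotation, so x and y enter only as x² + y².
3. Against the integer gridlines: a circular section at z = 0 has radius between 1 and 2.
4. Fitting integer coefficients to these (and the overall shape) gives p.

2*x^4 + 4*x^2*y^2 + 2*y^4 - 2*x^2 - 2*y^2 + z^2 - 2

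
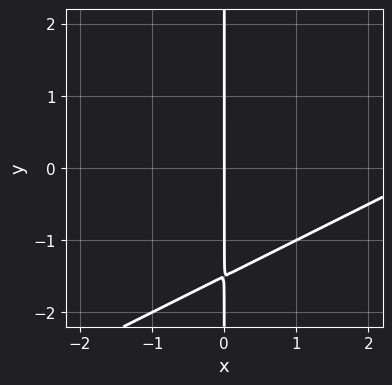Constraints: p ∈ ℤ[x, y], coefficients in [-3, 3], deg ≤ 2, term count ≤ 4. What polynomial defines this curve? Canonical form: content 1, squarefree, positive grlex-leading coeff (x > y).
First, deg p = 2. No degree-1 curve has this shape.
Next, checking where it meets the axes: every point of the y-axis in the box is on the curve; it crosses the x-axis at the gridline x = 0.
Finally, the integer polynomial consistent with all of this is the stated p.

x^2 - 2*x*y - 3*x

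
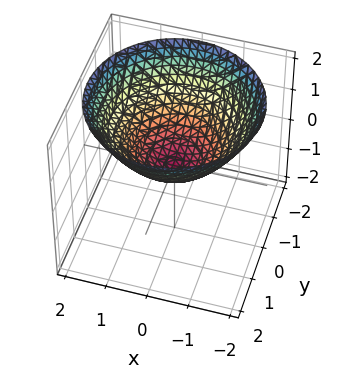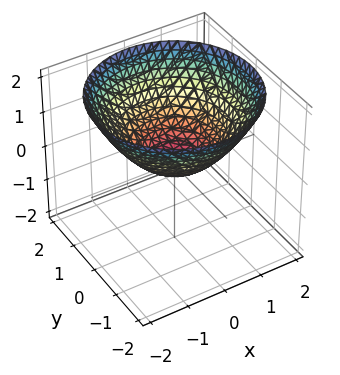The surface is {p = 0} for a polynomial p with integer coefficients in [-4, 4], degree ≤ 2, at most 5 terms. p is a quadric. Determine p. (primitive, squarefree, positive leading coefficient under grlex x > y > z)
Degree: a single bowl opening along one axis; a quadric, so deg p = 2.
By symmetry, the surface is invariant under rotation about z: p = q(x² + y², z).
Observable constraints: a circular section at z = 1 has radius between 1 and 2; it meets the y-axis at y = 0 (among the integer gridlines).
Putting this together gives p.

x^2 + y^2 - 2*z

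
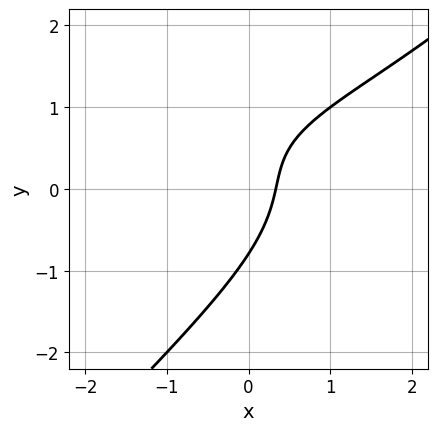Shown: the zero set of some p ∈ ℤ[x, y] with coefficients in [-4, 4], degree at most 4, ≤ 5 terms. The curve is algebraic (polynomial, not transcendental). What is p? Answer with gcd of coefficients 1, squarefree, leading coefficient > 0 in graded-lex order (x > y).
deg p = 3. No degree-2 curve has this shape.
Matching integer coefficients to the picture gives p.

2*x*y^2 - 2*y^3 - 2*x*y + 3*x - 1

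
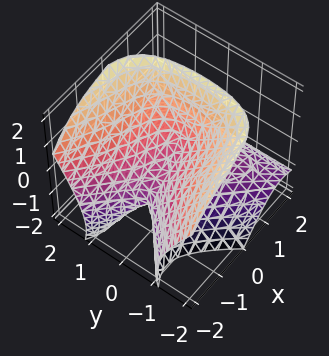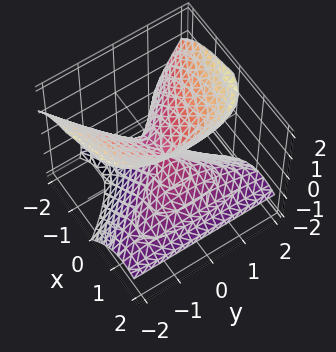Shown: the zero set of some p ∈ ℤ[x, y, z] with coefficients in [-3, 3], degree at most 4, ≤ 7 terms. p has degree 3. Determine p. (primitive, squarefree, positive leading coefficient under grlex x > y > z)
The degree is 3 — no degree-2 surface has this shape.
Against the integer gridlines: it crosses the y-axis at the gridline y = 0; it crosses the x-axis at the gridline x = 0; it crosses the z-axis at the gridline z = 0.
Together with the visible shape, these determine p as stated.

x^3 - x*y^2 + 3*x*z + 2*y^2 - 2*z^2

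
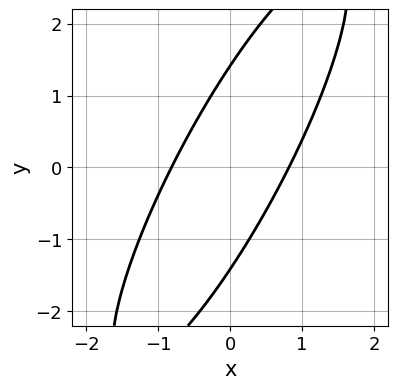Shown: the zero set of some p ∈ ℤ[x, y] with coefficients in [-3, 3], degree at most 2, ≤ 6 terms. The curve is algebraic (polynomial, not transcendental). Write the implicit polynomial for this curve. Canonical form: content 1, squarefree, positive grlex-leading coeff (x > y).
(a) Degree: the shape is more complex than any degree-1 curve, so deg p = 2.
(b) Matching integer coefficients to the picture gives p.

3*x^2 - 3*x*y + y^2 - 2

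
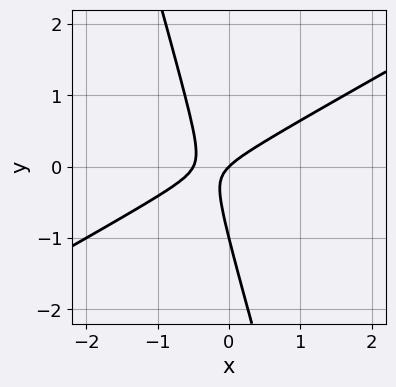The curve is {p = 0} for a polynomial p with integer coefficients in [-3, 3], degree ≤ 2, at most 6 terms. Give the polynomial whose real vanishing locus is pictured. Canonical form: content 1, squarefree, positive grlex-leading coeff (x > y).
2*x^2 - 3*x*y - y^2 + x - y

The degree is 2 — a generic line meets the curve in up to 2 points.
From the axis intercepts and sections: among the integer gridlines, it crosses the y-axis at y ∈ {-1, 0}; it crosses the x-axis at the gridline x = 0.
Putting this together gives p.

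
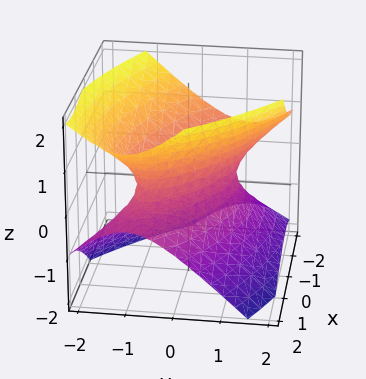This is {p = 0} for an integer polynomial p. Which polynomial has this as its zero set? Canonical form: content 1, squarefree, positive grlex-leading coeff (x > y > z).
Degree: a generic line meets the surface in up to 2 points, so deg p = 2.
From the visible intercepts: among the integer gridlines, it crosses the x-axis at x ∈ {-1, 1}; it misses every integer gridline on the z-axis.
Putting this together gives p.

x^2 + 2*x*y + x*z + 2*y^2 - 2*z^2 - 1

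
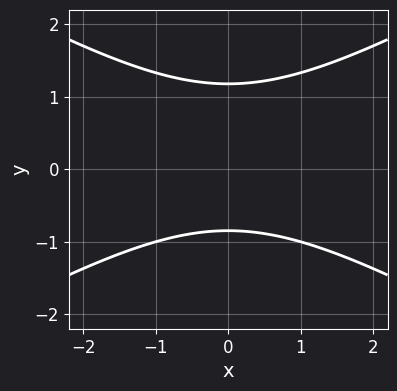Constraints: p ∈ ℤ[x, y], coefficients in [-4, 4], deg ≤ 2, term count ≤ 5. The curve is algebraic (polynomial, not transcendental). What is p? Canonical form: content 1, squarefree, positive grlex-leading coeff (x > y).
First, deg p = 2.
Next, symmetries: it's symmetric under x → −x, forcing even powers of x.
Next, against the integer gridlines: the curve avoids every integer x-axis point in the box.
Finally, assembling these constraints gives the stated polynomial.

x^2 - 3*y^2 + y + 3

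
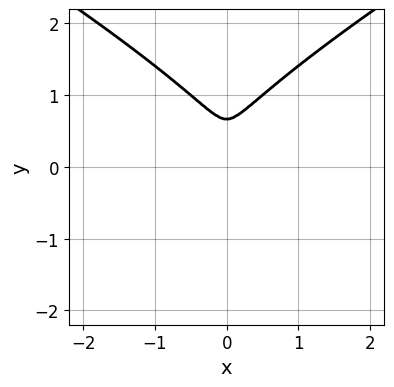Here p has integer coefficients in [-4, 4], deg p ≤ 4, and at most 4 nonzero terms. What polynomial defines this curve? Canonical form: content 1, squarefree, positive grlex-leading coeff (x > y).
Degree: no degree-2 curve has this shape, so deg p = 3.
Symmetries: the x ↦ −x reflection is a symmetry, so x appears only in even powers.
Putting this together gives p.

x^2*y - 3*y^3 + 3*x^2 + 2*y^2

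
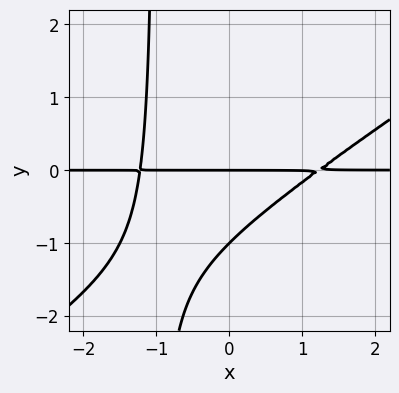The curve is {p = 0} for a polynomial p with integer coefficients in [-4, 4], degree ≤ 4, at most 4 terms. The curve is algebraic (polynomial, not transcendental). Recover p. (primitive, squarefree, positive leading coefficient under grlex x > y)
2*x^2*y - 3*x*y^2 - 3*y^2 - 3*y

(a) deg p = 3. The shape is more complex than any degree-2 curve.
(b) From the axis intercepts and sections: every point of the x-axis in the box is on the curve; the y-axis gridline crossings are at y ∈ {-1, 0}.
(c) The integer polynomial consistent with all of this is the stated p.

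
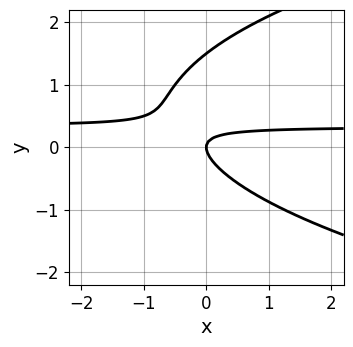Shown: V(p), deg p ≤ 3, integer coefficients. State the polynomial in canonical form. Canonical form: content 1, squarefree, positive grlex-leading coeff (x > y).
(a) The degree is 3 — a generic line meets the curve in up to 3 points.
(b) From the visible intercepts: it meets the x-axis at x = 0 (among the integer gridlines); it meets the y-axis at y = 0 (among the integer gridlines).
(c) Matching integer coefficients to the picture gives p.

2*y^3 - 3*x*y - 3*y^2 + x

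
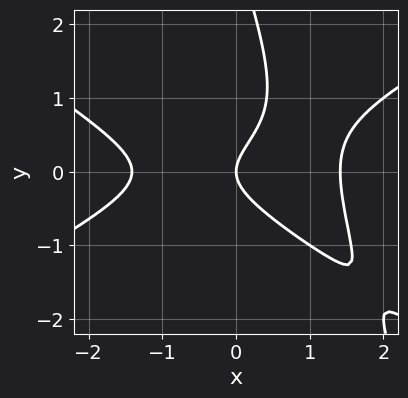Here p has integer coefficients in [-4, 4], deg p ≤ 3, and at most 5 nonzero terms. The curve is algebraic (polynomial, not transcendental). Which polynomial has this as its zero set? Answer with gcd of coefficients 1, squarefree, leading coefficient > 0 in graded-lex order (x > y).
x^3 - 3*x*y^2 - y^3 + 3*y^2 - 2*x

Degree: the shape is more complex than any degree-2 curve, so deg p = 3.
From the visible intercepts: it meets the y-axis at y = 0 (among the integer gridlines); it meets the x-axis at x = 0 (among the integer gridlines).
Putting this together gives p.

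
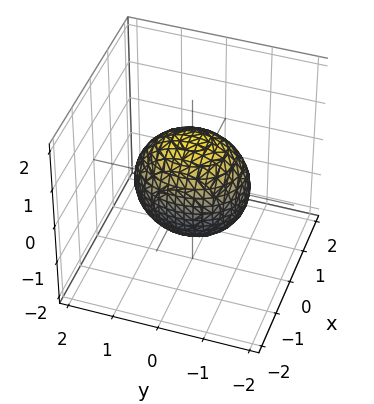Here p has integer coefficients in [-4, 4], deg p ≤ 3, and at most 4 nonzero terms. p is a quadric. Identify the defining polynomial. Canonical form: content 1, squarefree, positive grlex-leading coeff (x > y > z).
First, deg p = 2. Bounded and convex; a quadric.
Then, symmetries: it's symmetric under y → −y, forcing even powers of y; mirror symmetry x ↦ −x ⇒ only even powers of x; mirror symmetry z ↦ −z ⇒ only even powers of z.
Next, from the visible intercepts: the x-axis gridline crossings are at x ∈ {-1, 1}.
Finally, assembling these constraints gives the stated polynomial.

3*x^2 + 2*y^2 + 2*z^2 - 3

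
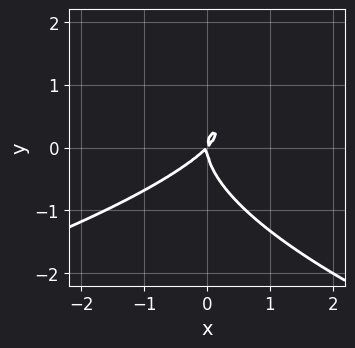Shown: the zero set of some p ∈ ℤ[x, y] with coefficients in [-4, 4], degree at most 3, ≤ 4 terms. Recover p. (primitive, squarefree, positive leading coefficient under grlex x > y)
1. deg p = 3. No degree-2 curve has this shape.
2. Checking where it meets the axes: it crosses the y-axis at the gridline y = 0; it crosses the x-axis at the gridline x = 0.
3. These observations pin down the coefficients.

y^3 + x^2 - x*y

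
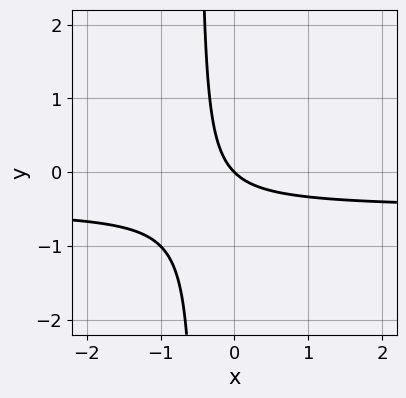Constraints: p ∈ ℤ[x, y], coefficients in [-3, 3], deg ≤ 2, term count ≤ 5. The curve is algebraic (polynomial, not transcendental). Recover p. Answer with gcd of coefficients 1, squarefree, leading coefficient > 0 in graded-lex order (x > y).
2*x*y + x + y

(a) deg p = 2. The shape is more complex than any degree-1 curve.
(b) Observable constraints: it meets the y-axis at y = 0 (among the integer gridlines); it crosses the x-axis at the gridline x = 0.
(c) Matching integer coefficients to the picture gives p.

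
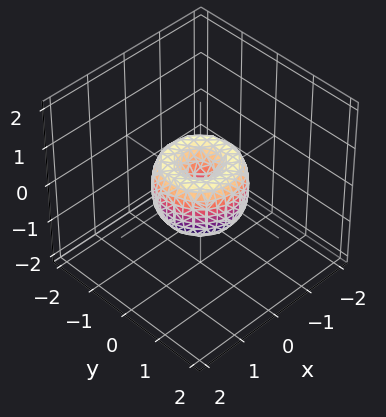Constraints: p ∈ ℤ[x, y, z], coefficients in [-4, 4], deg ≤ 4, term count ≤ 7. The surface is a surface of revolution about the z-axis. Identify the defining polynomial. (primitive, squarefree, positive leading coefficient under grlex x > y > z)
2*x^4 + 4*x^2*y^2 + 2*y^4 - 2*x^2 - 2*y^2 + z^2

(a) Degree: no degree-3 surface has this shape, so deg p = 4.
(b) Symmetries: rotational symmetry about the z-axis ⇒ p depends on x, y only through x² + y².
(c) Against the integer gridlines: it crosses the z-axis at the gridline z = 0; a circular section at z = 0 has radius exactly 1; the x-axis gridline crossings are at x ∈ {-1, 0, 1}; among the integer gridlines, it crosses the y-axis at y ∈ {-1, 0, 1}.
(d) Matching integer coefficients to the picture gives p.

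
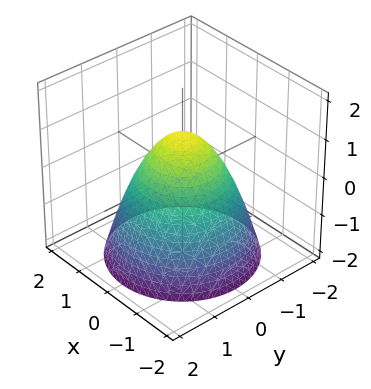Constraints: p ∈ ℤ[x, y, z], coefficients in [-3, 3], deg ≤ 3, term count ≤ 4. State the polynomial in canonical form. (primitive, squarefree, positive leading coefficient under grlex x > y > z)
x^2 + y^2 + z - 1

1. deg p = 2. No degree-1 surface has this shape.
2. Symmetry: the surface is invariant under rotation about z: p = q(x² + y², z).
3. Observable constraints: it crosses the z-axis at the gridline z = 1; the y-axis gridline crossings are at y ∈ {-1, 1}.
4. Solving for integer coefficients yields p as stated. Check: (-1, 0, 0) on the x-axis lies on the surface, and p(-1, 0, 0) = 0. ✓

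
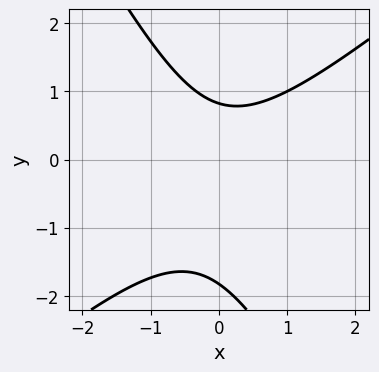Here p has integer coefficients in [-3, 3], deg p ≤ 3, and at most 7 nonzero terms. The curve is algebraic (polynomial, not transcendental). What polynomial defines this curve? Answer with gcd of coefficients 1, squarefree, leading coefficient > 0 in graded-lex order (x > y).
3*x^2 - 2*x*y - 2*y^2 - 2*y + 3

(a) Degree: no degree-1 curve has this shape, so deg p = 2.
(b) Reading off the gridlines: no x-intercept at any integer in the box.
(c) These observations pin down the coefficients.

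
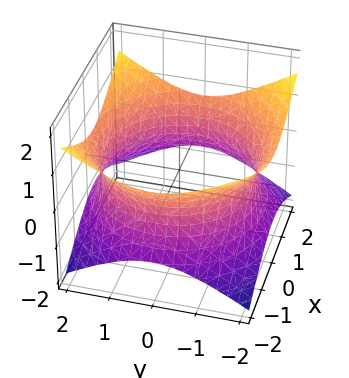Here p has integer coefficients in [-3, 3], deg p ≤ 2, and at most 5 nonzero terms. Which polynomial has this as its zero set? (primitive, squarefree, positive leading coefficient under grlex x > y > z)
First, the degree is 2 — no degree-1 surface has this shape.
Next, symmetries: rotational symmetry about the z-axis ⇒ p depends on x, y only through x² + y².
Then, checking where it meets the axes: the surface avoids every integer z-axis point in the box; a circular section at z = 0 has radius between 1 and 2.
Finally, putting this together gives p.

x^2 + y^2 - 2*z^2 - 3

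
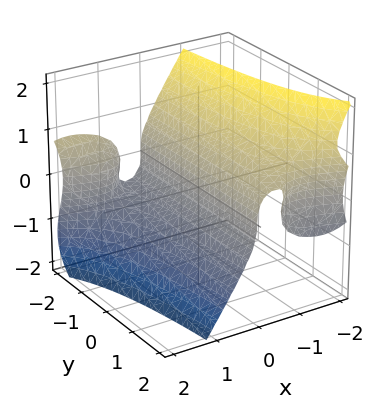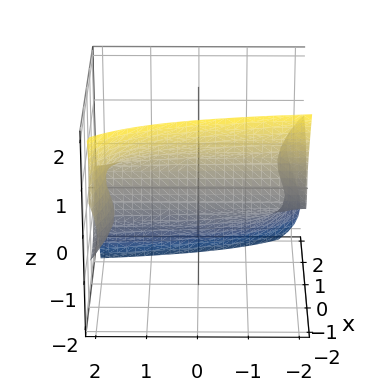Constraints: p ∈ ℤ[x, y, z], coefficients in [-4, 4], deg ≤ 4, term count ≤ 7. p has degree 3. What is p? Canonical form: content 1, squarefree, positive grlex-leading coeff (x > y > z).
The degree is 3 — no degree-2 surface has this shape.
Checking where it meets the axes: it crosses the x-axis at the gridline x = 0; the visible y-axis segment lies entirely on the surface.
Together with the visible shape, these determine p as stated.

2*x^3 + 3*x^2*y + 3*x*z^2 + 3*z^3 + 3*x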